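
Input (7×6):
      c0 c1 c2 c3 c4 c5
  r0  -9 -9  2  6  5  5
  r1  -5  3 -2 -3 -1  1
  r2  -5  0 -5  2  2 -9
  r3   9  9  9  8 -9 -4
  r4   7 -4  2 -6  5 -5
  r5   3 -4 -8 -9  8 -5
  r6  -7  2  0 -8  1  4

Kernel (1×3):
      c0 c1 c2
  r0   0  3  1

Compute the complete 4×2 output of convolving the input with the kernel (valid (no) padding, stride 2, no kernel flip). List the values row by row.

-25 23
-5 8
-10 -13
6 -23

Output[0,0]: The receptive field on the input at this output position is [-9 -9 2]. Elementwise product with the kernel and sum: -9·3 + 2·1.
Output[0,1]: The receptive field on the input at this output position is [2 6 5]. Elementwise product with the kernel and sum: 6·3 + 5·1.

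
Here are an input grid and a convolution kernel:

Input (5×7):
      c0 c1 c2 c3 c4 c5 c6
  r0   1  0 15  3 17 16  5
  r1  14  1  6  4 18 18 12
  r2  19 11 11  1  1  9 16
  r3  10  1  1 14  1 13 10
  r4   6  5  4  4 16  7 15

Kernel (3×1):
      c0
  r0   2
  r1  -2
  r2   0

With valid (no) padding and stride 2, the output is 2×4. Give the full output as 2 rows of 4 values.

-26 18 -2 -14
18 20 0 12

Output[0,0]: The receptive field on the input at this output position is [1 / 14 / 19]. Elementwise product with the kernel and sum: 1·2 + 14·-2.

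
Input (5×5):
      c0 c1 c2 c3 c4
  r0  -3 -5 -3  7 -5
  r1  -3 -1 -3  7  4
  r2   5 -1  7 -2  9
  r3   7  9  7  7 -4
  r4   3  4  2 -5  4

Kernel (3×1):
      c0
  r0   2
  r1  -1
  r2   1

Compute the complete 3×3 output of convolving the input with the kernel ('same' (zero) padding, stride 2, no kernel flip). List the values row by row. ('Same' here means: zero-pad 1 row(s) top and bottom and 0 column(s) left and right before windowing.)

0 0 9
-4 -6 -5
11 12 -12

Output[0,0]: The receptive field on the zero-padded input at this output position is [0 / -3 / -3]. Elementwise product with the kernel and sum: 0·2 + -3·-1 + -3·1.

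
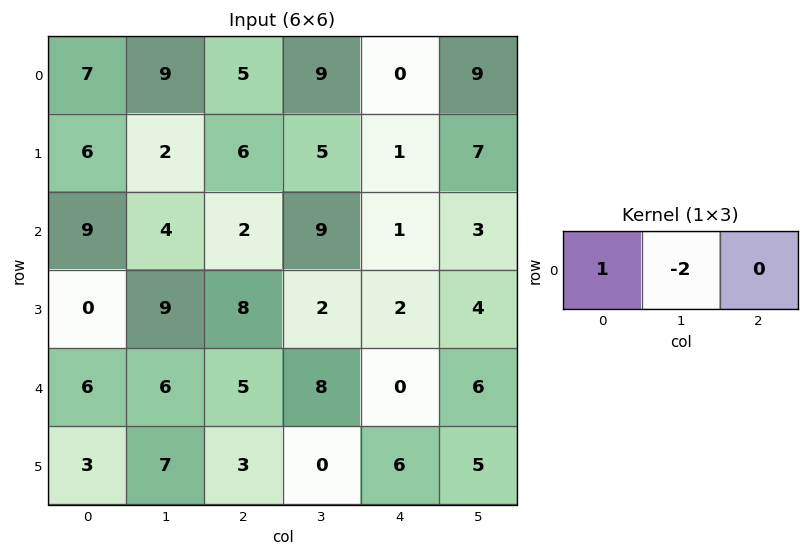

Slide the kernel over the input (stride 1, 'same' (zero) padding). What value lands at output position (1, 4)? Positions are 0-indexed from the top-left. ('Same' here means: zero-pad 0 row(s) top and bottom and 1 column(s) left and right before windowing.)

The receptive field on the zero-padded input at this output position is [5 1 7]. Elementwise product with the kernel and sum: 5·1 + 1·-2.

3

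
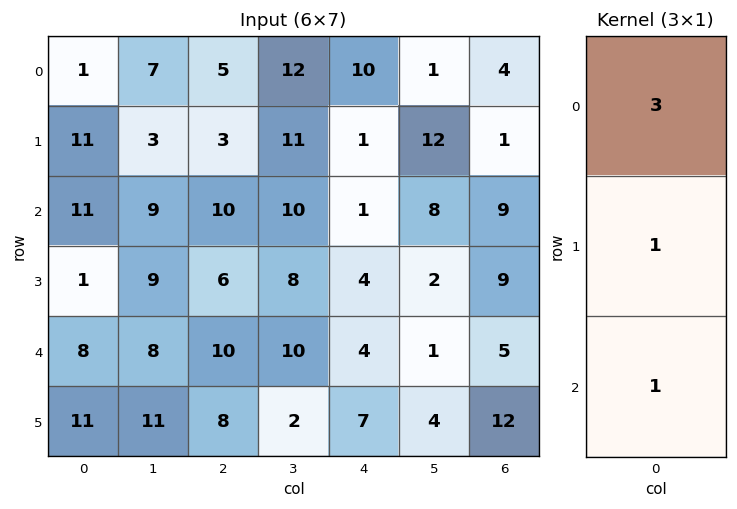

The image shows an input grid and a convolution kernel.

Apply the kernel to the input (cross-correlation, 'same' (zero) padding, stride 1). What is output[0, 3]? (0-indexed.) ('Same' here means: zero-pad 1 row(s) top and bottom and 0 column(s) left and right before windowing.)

23

The receptive field on the zero-padded input at this output position is [0 / 12 / 11]. Elementwise product with the kernel and sum: 0·3 + 12·1 + 11·1.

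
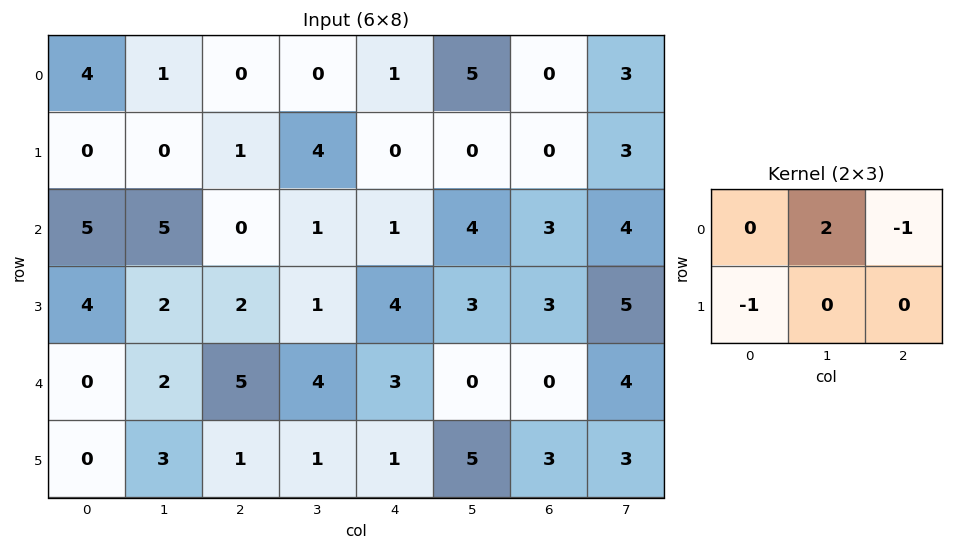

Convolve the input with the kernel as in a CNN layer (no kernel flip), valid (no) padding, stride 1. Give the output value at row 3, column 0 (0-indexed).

The receptive field on the input at this output position is [4 2 2 / 0 2 5]. Elementwise product with the kernel and sum: 2·2 + 2·-1 + 0·-1.

2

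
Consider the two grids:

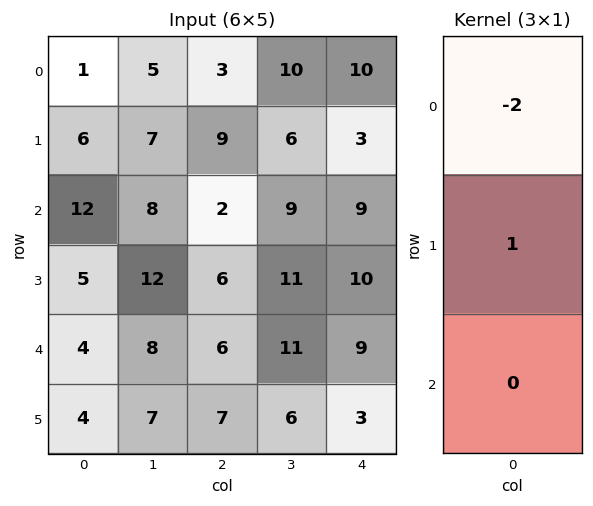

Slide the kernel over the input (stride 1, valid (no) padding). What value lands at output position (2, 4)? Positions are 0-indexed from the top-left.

-8

The receptive field on the input at this output position is [9 / 10 / 9]. Elementwise product with the kernel and sum: 9·-2 + 10·1.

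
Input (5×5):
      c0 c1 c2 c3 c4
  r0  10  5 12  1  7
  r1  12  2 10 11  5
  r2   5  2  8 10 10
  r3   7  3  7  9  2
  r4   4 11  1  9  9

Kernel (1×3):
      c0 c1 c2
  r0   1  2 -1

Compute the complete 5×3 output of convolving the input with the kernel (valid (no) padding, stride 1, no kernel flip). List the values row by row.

8 28 7
6 11 27
1 8 18
6 8 23
25 4 10

Output[0,0]: The receptive field on the input at this output position is [10 5 12]. Elementwise product with the kernel and sum: 10·1 + 5·2 + 12·-1.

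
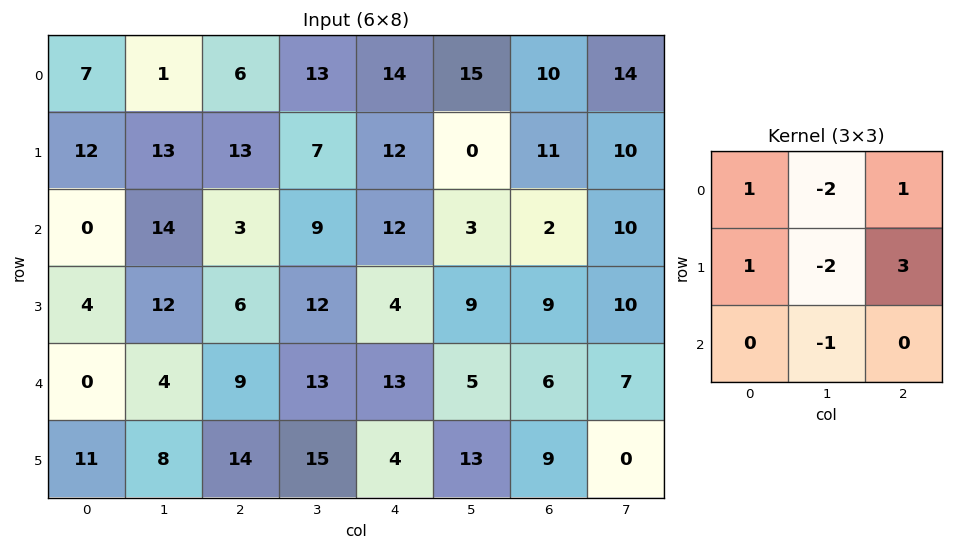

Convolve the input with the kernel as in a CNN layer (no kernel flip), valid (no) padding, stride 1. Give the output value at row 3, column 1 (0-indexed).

The receptive field on the input at this output position is [12 6 12 / 4 9 13 / 8 14 15]. Elementwise product with the kernel and sum: 12·1 + 6·-2 + 12·1 + 4·1 + 9·-2 + 13·3 + 14·-1.

23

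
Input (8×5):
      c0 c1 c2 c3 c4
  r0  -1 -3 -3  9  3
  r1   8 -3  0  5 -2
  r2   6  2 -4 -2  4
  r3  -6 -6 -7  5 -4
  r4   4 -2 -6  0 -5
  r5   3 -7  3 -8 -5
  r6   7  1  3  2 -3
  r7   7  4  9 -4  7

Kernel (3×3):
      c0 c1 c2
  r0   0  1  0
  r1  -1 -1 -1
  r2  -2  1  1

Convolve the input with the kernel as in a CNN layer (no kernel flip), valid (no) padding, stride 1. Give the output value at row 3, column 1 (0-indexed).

10

The receptive field on the input at this output position is [-6 -7 5 / -2 -6 0 / -7 3 -8]. Elementwise product with the kernel and sum: -7·1 + -2·-1 + -6·-1 + 0·-1 + -7·-2 + 3·1 + -8·1.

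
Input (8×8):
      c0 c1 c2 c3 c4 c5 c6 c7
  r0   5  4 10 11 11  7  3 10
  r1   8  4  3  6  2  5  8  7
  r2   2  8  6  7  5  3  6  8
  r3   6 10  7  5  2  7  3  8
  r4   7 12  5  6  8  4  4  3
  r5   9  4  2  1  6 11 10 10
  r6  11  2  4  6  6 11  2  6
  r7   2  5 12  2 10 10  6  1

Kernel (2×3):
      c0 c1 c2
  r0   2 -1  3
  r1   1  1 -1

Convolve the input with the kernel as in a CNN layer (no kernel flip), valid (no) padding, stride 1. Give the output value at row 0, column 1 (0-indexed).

The receptive field on the input at this output position is [4 10 11 / 4 3 6]. Elementwise product with the kernel and sum: 4·2 + 10·-1 + 11·3 + 4·1 + 3·1 + 6·-1.

32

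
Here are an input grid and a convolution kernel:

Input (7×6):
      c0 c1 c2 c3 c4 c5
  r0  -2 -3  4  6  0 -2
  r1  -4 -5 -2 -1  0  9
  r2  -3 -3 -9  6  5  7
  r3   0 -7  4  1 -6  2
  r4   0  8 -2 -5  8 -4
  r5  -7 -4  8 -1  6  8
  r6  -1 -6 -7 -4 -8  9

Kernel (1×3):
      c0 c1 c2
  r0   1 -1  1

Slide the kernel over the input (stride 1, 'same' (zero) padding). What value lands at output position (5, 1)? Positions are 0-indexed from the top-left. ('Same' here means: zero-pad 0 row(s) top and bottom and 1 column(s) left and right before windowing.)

5

The receptive field on the zero-padded input at this output position is [-7 -4 8]. Elementwise product with the kernel and sum: -7·1 + -4·-1 + 8·1.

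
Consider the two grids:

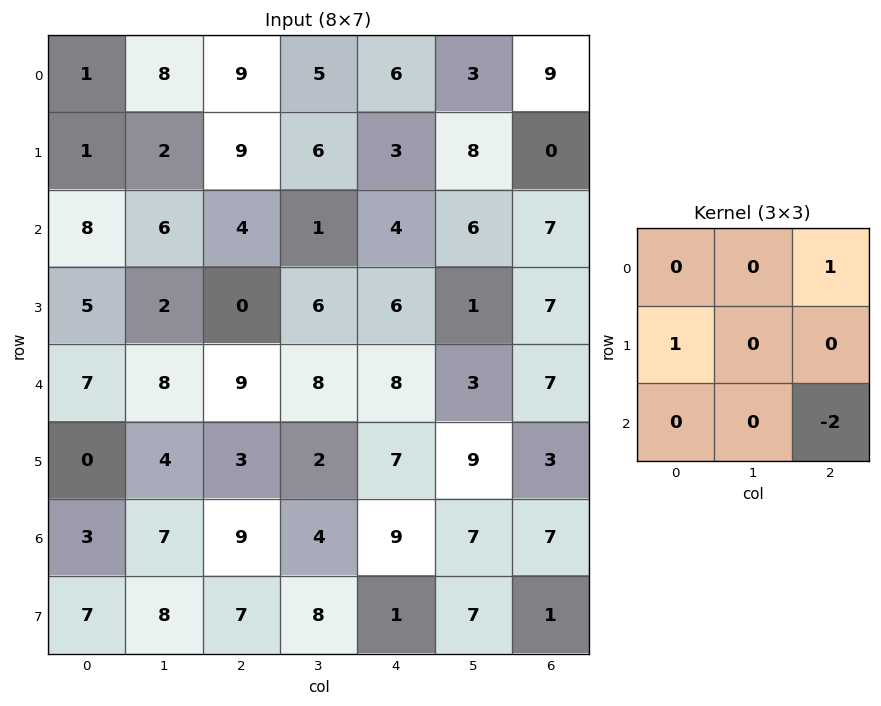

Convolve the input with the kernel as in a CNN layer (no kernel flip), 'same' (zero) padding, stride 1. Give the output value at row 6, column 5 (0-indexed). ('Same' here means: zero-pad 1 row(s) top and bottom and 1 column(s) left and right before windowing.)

The receptive field on the zero-padded input at this output position is [7 9 3 / 9 7 7 / 1 7 1]. Elementwise product with the kernel and sum: 3·1 + 9·1 + 1·-2.

10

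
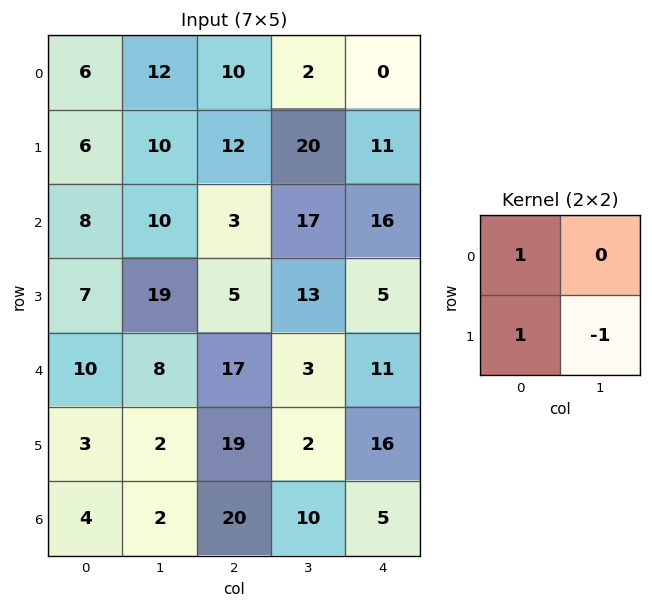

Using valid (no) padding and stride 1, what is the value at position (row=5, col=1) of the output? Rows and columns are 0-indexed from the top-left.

-16

The receptive field on the input at this output position is [2 19 / 2 20]. Elementwise product with the kernel and sum: 2·1 + 2·1 + 20·-1.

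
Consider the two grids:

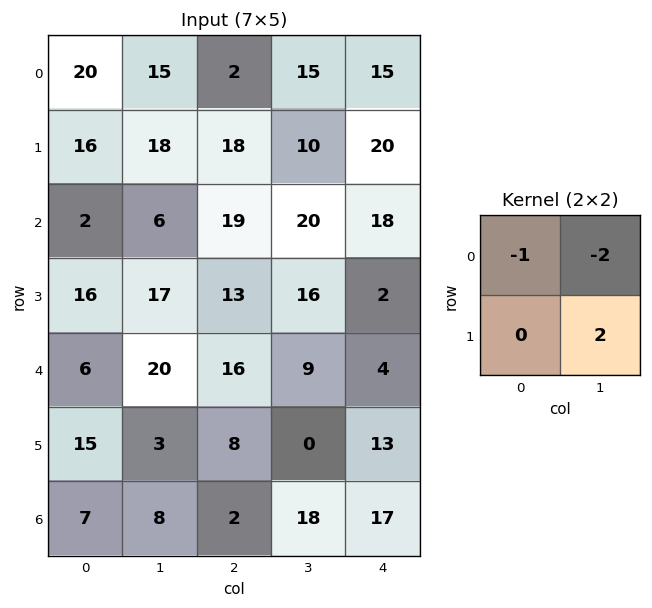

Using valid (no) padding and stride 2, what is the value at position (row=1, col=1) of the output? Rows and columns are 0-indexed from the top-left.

-27

The receptive field on the input at this output position is [19 20 / 13 16]. Elementwise product with the kernel and sum: 19·-1 + 20·-2 + 16·2.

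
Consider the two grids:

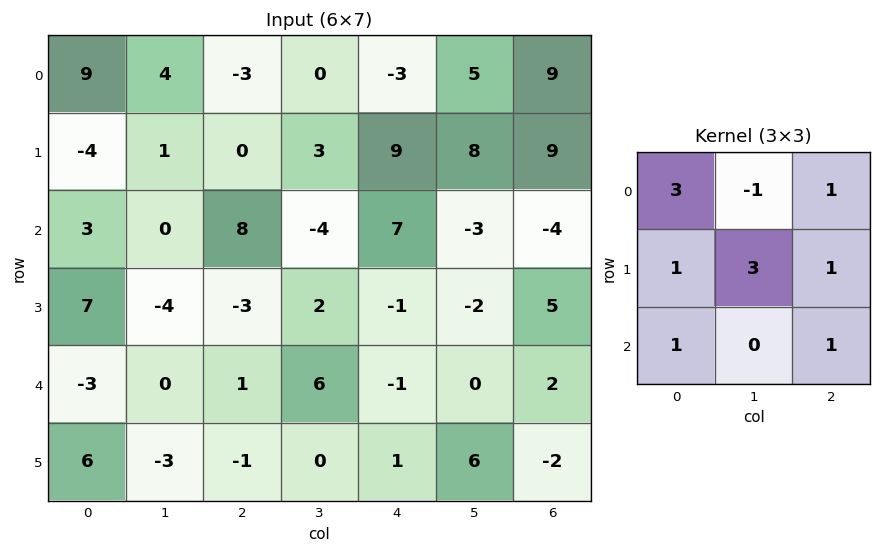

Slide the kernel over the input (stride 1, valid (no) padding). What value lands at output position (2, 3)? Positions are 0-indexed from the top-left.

The receptive field on the input at this output position is [-4 7 -3 / 2 -1 -2 / 6 -1 0]. Elementwise product with the kernel and sum: -4·3 + 7·-1 + -3·1 + 2·1 + -1·3 + -2·1 + 6·1 + 0·1.

-19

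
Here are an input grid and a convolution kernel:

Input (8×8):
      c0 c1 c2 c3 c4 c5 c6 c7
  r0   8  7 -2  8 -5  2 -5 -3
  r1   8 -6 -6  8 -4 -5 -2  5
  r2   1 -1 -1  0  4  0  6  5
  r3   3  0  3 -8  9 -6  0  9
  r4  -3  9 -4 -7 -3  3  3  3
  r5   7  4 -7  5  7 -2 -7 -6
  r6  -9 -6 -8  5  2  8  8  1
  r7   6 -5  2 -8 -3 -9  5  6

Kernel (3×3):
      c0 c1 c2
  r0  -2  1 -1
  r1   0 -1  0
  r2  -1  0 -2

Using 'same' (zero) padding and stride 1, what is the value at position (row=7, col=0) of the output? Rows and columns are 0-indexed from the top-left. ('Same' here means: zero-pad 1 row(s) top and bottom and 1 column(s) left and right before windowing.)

-9

The receptive field on the zero-padded input at this output position is [0 -9 -6 / 0 6 -5 / 0 0 0]. Elementwise product with the kernel and sum: 0·-2 + -9·1 + -6·-1 + 6·-1 + 0·-1 + 0·-2.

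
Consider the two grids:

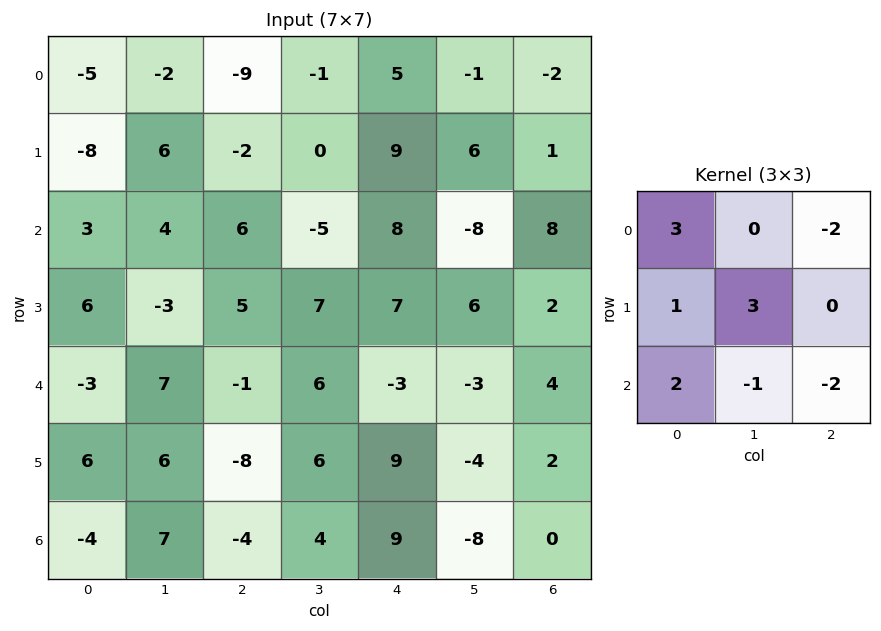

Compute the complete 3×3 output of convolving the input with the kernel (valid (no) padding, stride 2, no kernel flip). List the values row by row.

3 -38 54
-17 26 22
10 -17 6

Output[0,0]: The receptive field on the input at this output position is [-5 -2 -9 / -8 6 -2 / 3 4 6]. Elementwise product with the kernel and sum: -5·3 + -9·-2 + -8·1 + 6·3 + 3·2 + 4·-1 + 6·-2.
Output[0,1]: The receptive field on the input at this output position is [-9 -1 5 / -2 0 9 / 6 -5 8]. Elementwise product with the kernel and sum: -9·3 + 5·-2 + -2·1 + 0·3 + 6·2 + -5·-1 + 8·-2.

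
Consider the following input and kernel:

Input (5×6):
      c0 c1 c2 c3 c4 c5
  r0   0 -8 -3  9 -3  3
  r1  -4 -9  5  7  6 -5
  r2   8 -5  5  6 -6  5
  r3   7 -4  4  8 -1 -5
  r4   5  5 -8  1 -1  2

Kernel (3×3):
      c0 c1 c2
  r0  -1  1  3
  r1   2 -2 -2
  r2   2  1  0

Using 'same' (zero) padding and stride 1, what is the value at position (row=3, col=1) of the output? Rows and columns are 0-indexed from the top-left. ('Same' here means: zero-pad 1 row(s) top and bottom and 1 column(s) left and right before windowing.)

The receptive field on the zero-padded input at this output position is [8 -5 5 / 7 -4 4 / 5 5 -8]. Elementwise product with the kernel and sum: 8·-1 + -5·1 + 5·3 + 7·2 + -4·-2 + 4·-2 + 5·2 + 5·1.

31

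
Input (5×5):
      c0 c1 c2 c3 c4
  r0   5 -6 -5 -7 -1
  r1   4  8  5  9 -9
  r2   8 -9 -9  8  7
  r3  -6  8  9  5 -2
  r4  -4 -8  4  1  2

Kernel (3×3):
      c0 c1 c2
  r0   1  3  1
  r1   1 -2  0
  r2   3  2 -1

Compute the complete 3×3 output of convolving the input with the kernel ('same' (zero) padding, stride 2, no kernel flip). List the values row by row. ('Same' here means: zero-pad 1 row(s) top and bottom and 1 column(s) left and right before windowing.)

Output[0,0]: The receptive field on the zero-padded input at this output position is [0 0 0 / 0 5 -6 / 0 4 8]. Elementwise product with the kernel and sum: 0·1 + 0·3 + 0·1 + 0·1 + 5·-2 + 0·3 + 4·2 + 8·-1.

-10 29 4
-16 78 -13
-2 24 -4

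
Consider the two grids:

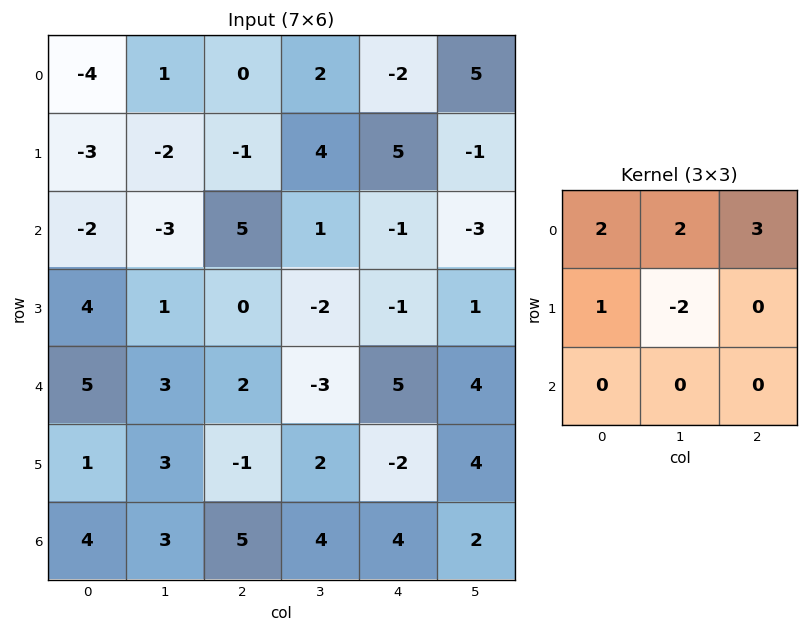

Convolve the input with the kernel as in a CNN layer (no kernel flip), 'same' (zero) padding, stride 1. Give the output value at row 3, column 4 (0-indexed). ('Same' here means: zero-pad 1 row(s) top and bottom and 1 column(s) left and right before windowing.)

-9

The receptive field on the zero-padded input at this output position is [1 -1 -3 / -2 -1 1 / -3 5 4]. Elementwise product with the kernel and sum: 1·2 + -1·2 + -3·3 + -2·1 + -1·-2.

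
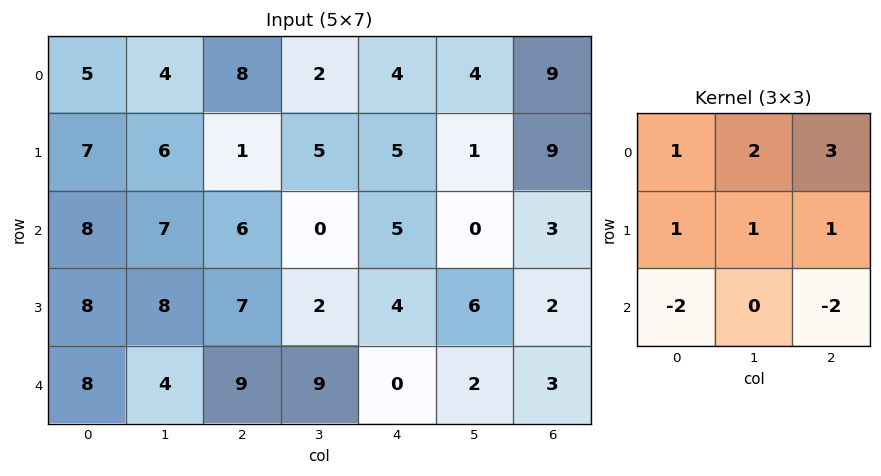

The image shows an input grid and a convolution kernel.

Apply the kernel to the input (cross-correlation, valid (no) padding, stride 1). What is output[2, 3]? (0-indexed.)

The receptive field on the input at this output position is [0 5 0 / 2 4 6 / 9 0 2]. Elementwise product with the kernel and sum: 0·1 + 5·2 + 0·3 + 2·1 + 4·1 + 6·1 + 9·-2 + 2·-2.

0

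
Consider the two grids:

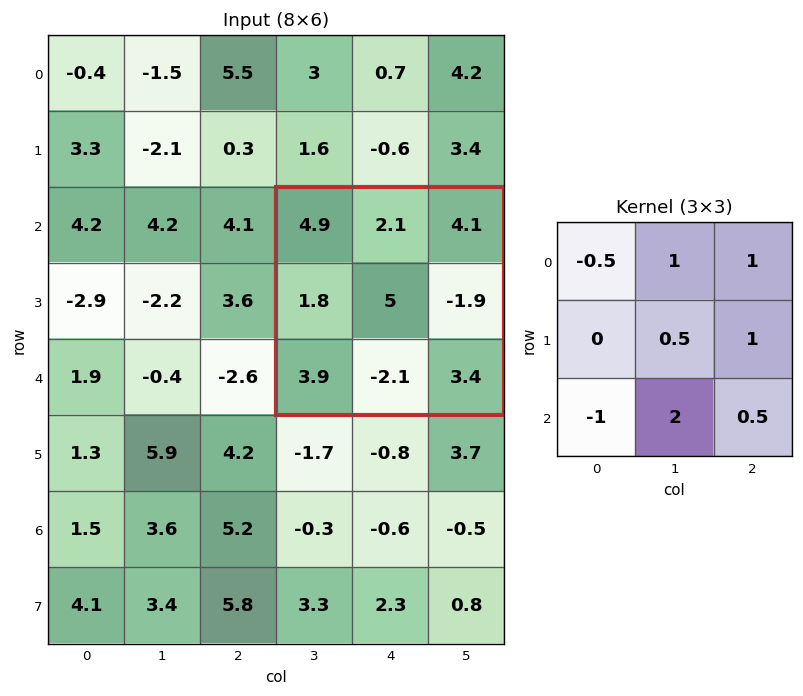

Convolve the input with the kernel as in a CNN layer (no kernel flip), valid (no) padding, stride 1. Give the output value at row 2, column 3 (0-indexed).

The receptive field on the input at this output position is [4.9 2.1 4.1 / 1.8 5 -1.9 / 3.9 -2.1 3.4]. Elementwise product with the kernel and sum: 4.9·-0.5 + 2.1·1 + 4.1·1 + 5·0.5 + -1.9·1 + 3.9·-1 + -2.1·2 + 3.4·0.5.

-2.05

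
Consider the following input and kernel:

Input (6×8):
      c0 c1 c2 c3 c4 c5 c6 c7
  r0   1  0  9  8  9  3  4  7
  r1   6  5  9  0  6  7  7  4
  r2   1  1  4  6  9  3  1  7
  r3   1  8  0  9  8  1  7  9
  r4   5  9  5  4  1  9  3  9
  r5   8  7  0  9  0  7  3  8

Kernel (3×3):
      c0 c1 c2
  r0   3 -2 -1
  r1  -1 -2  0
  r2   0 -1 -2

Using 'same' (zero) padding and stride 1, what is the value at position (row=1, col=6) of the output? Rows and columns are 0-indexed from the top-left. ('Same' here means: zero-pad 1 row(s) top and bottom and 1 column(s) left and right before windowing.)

-42

The receptive field on the zero-padded input at this output position is [3 4 7 / 7 7 4 / 3 1 7]. Elementwise product with the kernel and sum: 3·3 + 4·-2 + 7·-1 + 7·-1 + 7·-2 + 1·-1 + 7·-2.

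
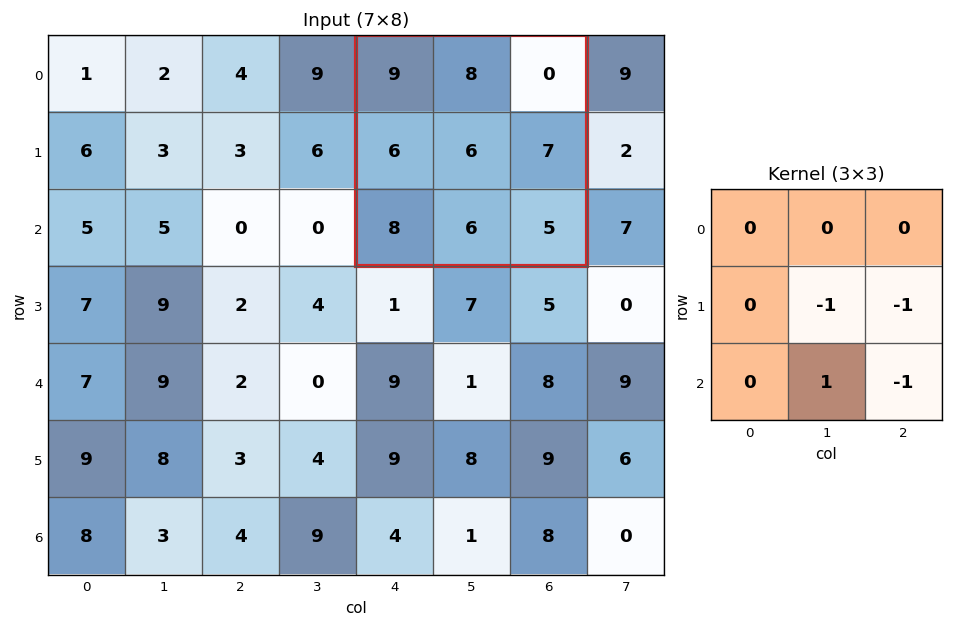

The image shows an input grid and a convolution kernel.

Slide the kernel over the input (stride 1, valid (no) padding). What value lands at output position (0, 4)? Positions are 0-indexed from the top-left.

The receptive field on the input at this output position is [9 8 0 / 6 6 7 / 8 6 5]. Elementwise product with the kernel and sum: 6·-1 + 7·-1 + 6·1 + 5·-1.

-12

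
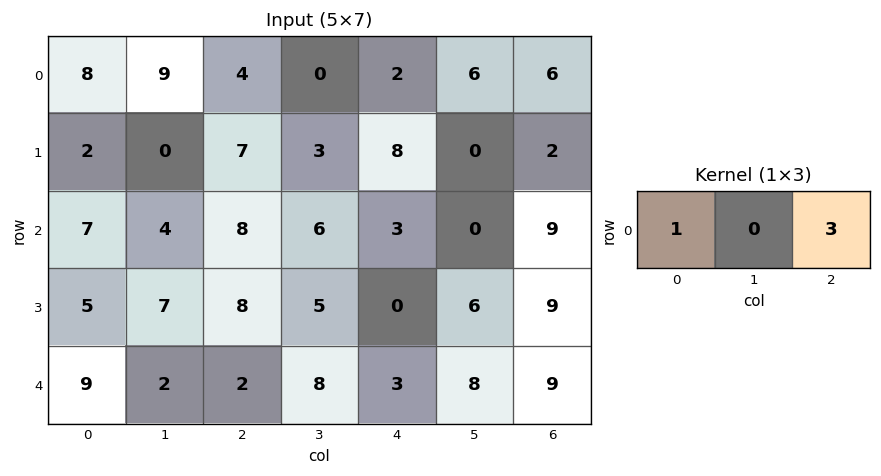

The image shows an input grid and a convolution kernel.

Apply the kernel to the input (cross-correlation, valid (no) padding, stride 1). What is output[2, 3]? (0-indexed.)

6

The receptive field on the input at this output position is [6 3 0]. Elementwise product with the kernel and sum: 6·1 + 0·3.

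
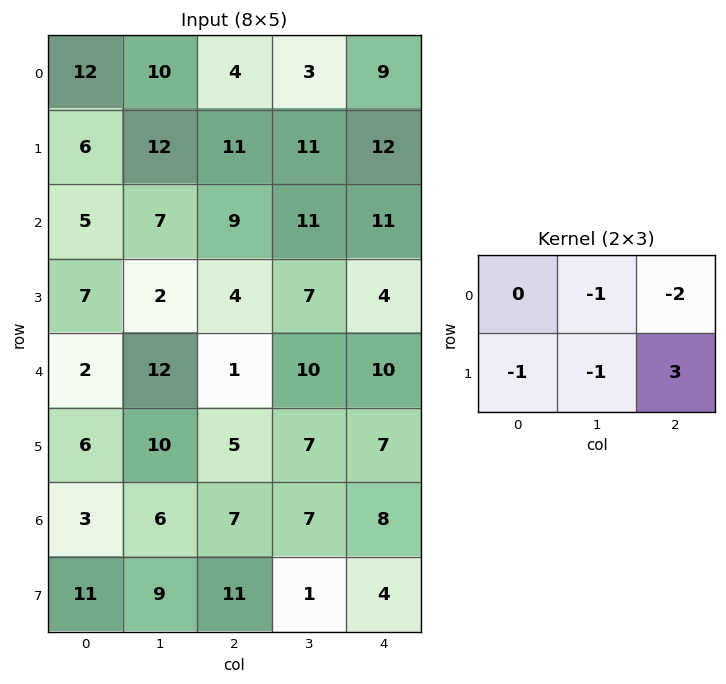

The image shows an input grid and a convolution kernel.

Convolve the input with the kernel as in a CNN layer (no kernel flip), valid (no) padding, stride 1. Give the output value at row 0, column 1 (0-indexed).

The receptive field on the input at this output position is [10 4 3 / 12 11 11]. Elementwise product with the kernel and sum: 4·-1 + 3·-2 + 12·-1 + 11·-1 + 11·3.

0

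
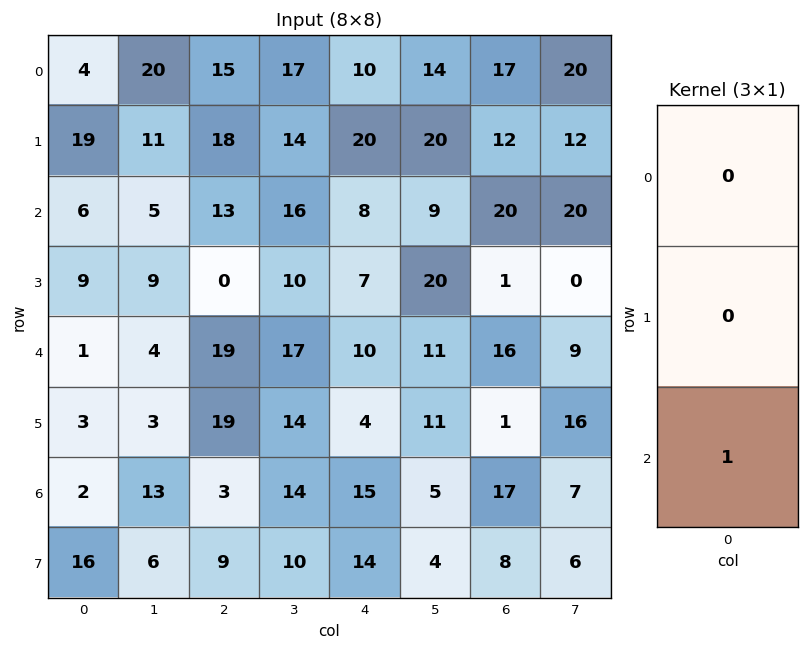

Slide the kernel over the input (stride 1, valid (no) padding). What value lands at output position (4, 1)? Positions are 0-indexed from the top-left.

13

The receptive field on the input at this output position is [4 / 3 / 13]. Elementwise product with the kernel and sum: 13·1.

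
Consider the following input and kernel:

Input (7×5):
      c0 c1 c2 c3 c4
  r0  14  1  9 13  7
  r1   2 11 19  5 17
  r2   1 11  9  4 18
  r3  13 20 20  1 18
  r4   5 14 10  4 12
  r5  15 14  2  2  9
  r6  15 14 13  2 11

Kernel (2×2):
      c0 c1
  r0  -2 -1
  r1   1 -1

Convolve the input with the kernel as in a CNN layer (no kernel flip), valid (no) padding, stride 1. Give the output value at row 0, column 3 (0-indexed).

-45

The receptive field on the input at this output position is [13 7 / 5 17]. Elementwise product with the kernel and sum: 13·-2 + 7·-1 + 5·1 + 17·-1.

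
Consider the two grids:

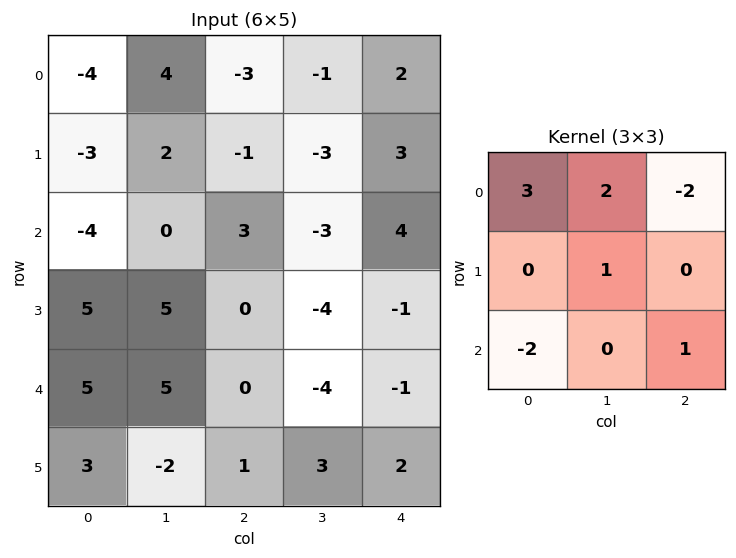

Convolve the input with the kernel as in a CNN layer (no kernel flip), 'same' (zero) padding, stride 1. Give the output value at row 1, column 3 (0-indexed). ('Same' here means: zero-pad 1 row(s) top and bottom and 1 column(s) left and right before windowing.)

-20

The receptive field on the zero-padded input at this output position is [-3 -1 2 / -1 -3 3 / 3 -3 4]. Elementwise product with the kernel and sum: -3·3 + -1·2 + 2·-2 + -3·1 + 3·-2 + 4·1.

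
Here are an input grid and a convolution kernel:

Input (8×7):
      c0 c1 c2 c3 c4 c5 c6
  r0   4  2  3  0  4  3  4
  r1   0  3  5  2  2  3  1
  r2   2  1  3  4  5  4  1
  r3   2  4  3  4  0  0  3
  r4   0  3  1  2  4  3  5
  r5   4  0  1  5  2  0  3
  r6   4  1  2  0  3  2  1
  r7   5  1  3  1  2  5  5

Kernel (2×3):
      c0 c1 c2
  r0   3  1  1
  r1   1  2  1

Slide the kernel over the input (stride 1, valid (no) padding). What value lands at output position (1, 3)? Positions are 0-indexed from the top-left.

The receptive field on the input at this output position is [2 2 3 / 4 5 4]. Elementwise product with the kernel and sum: 2·3 + 2·1 + 3·1 + 4·1 + 5·2 + 4·1.

29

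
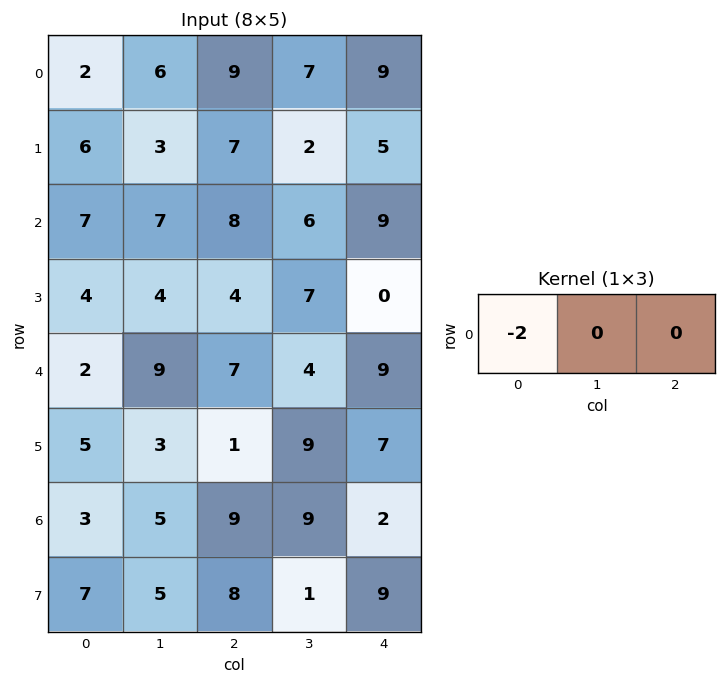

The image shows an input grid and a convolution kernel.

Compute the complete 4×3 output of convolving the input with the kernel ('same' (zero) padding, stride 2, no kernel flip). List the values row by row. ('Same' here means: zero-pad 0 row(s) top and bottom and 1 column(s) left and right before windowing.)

Output[0,0]: The receptive field on the zero-padded input at this output position is [0 2 6]. Elementwise product with the kernel and sum: 0·-2.
Output[0,1]: The receptive field on the zero-padded input at this output position is [6 9 7]. Elementwise product with the kernel and sum: 6·-2.

0 -12 -14
0 -14 -12
0 -18 -8
0 -10 -18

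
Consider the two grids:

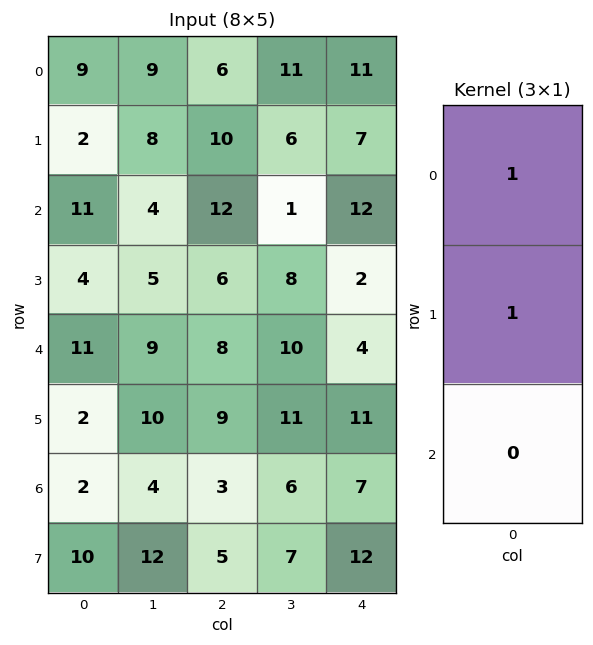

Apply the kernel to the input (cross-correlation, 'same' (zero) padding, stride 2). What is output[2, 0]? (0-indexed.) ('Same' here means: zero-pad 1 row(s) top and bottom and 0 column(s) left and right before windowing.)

15

The receptive field on the zero-padded input at this output position is [4 / 11 / 2]. Elementwise product with the kernel and sum: 4·1 + 11·1.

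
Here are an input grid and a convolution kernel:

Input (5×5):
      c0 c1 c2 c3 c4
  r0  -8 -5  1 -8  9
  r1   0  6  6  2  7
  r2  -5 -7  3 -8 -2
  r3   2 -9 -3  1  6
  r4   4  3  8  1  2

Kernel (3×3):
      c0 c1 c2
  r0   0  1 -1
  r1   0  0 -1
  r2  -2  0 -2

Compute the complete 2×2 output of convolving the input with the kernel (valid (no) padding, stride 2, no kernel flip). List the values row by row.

-8 -26
-31 -32

Output[0,0]: The receptive field on the input at this output position is [-8 -5 1 / 0 6 6 / -5 -7 3]. Elementwise product with the kernel and sum: -5·1 + 1·-1 + 6·-1 + -5·-2 + 3·-2.
Output[0,1]: The receptive field on the input at this output position is [1 -8 9 / 6 2 7 / 3 -8 -2]. Elementwise product with the kernel and sum: -8·1 + 9·-1 + 7·-1 + 3·-2 + -2·-2.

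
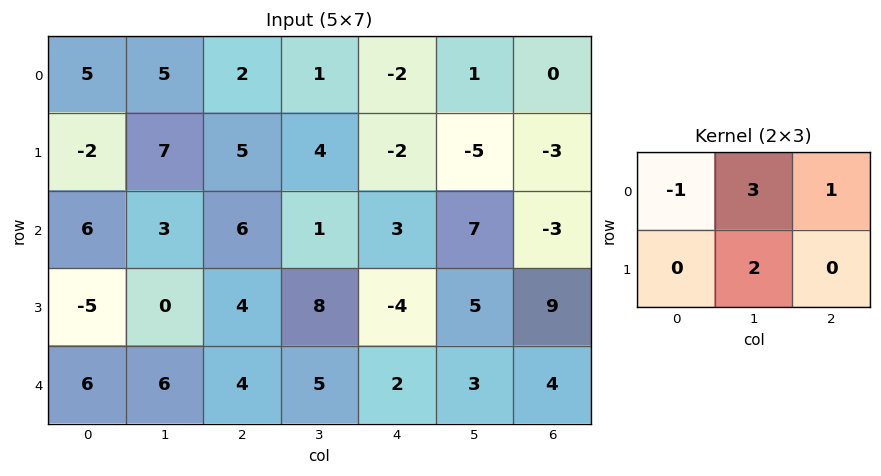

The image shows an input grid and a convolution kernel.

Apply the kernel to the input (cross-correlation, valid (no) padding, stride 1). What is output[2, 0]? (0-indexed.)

9

The receptive field on the input at this output position is [6 3 6 / -5 0 4]. Elementwise product with the kernel and sum: 6·-1 + 3·3 + 6·1 + 0·2.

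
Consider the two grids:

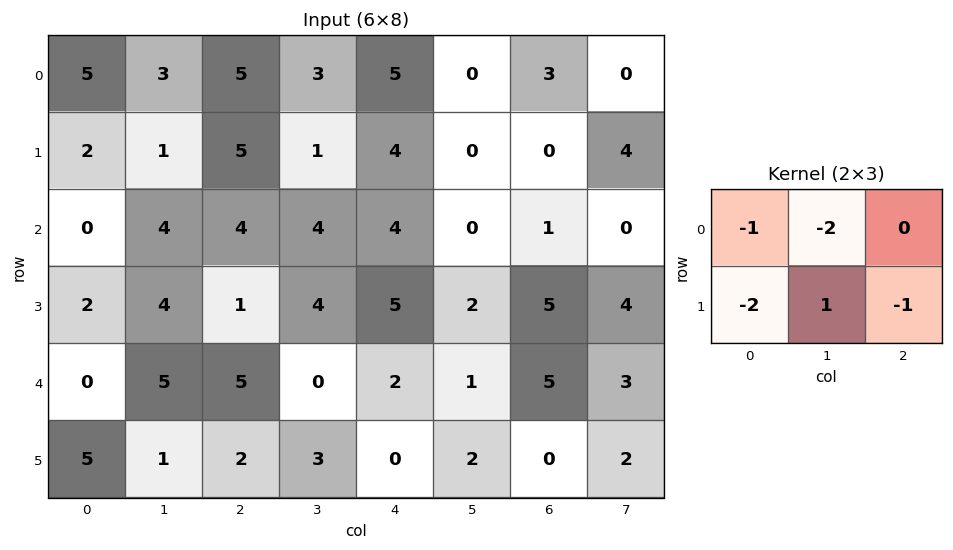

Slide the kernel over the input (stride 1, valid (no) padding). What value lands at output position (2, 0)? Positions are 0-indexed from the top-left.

The receptive field on the input at this output position is [0 4 4 / 2 4 1]. Elementwise product with the kernel and sum: 0·-1 + 4·-2 + 2·-2 + 4·1 + 1·-1.

-9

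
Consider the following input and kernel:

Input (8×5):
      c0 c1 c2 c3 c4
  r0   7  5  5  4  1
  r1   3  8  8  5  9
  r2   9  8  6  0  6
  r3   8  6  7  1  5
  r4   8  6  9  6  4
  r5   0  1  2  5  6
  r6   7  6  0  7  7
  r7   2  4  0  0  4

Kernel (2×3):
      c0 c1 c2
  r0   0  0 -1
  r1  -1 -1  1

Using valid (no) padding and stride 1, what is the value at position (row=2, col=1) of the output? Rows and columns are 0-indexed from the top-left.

The receptive field on the input at this output position is [8 6 0 / 6 7 1]. Elementwise product with the kernel and sum: 0·-1 + 6·-1 + 7·-1 + 1·1.

-12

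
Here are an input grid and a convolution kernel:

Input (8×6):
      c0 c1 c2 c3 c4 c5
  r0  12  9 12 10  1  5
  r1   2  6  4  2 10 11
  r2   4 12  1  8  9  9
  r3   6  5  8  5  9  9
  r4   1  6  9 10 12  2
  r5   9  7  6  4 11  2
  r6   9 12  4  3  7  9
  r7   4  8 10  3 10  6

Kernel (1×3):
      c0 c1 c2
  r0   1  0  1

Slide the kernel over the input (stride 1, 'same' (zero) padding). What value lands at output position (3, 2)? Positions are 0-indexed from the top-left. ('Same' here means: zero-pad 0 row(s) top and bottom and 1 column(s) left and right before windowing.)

The receptive field on the zero-padded input at this output position is [5 8 5]. Elementwise product with the kernel and sum: 5·1 + 5·1.

10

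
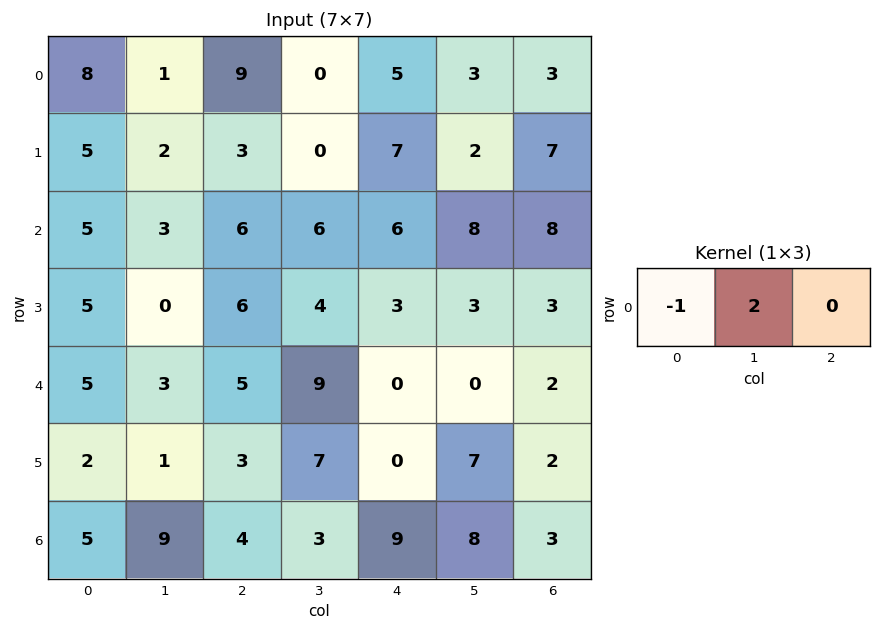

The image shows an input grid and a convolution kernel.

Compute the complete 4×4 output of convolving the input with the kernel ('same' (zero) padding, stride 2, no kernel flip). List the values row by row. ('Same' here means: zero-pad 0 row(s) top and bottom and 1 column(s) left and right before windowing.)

Output[0,0]: The receptive field on the zero-padded input at this output position is [0 8 1]. Elementwise product with the kernel and sum: 0·-1 + 8·2.
Output[0,1]: The receptive field on the zero-padded input at this output position is [1 9 0]. Elementwise product with the kernel and sum: 1·-1 + 9·2.

16 17 10 3
10 9 6 8
10 7 -9 4
10 -1 15 -2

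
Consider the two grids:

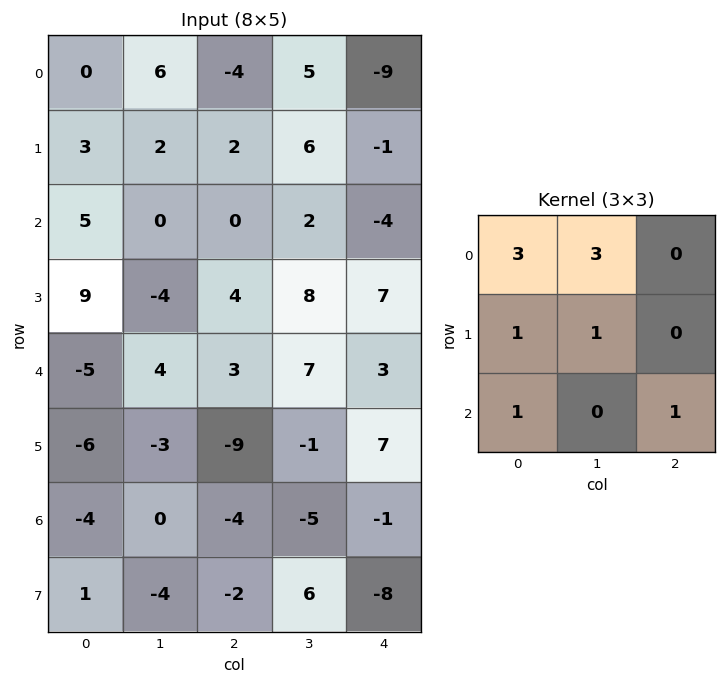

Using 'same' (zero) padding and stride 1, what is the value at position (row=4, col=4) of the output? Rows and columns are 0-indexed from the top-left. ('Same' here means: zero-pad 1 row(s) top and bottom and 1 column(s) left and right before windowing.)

54

The receptive field on the zero-padded input at this output position is [8 7 0 / 7 3 0 / -1 7 0]. Elementwise product with the kernel and sum: 8·3 + 7·3 + 7·1 + 3·1 + -1·1 + 0·1.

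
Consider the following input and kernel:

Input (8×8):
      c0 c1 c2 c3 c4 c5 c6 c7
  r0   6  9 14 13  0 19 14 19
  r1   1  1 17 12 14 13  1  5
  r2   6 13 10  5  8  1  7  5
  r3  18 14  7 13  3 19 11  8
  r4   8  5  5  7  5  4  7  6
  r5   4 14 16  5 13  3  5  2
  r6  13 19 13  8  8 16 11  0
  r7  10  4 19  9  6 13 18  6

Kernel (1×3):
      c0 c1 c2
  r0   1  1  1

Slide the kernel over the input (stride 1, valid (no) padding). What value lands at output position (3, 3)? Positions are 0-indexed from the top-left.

The receptive field on the input at this output position is [13 3 19]. Elementwise product with the kernel and sum: 13·1 + 3·1 + 19·1.

35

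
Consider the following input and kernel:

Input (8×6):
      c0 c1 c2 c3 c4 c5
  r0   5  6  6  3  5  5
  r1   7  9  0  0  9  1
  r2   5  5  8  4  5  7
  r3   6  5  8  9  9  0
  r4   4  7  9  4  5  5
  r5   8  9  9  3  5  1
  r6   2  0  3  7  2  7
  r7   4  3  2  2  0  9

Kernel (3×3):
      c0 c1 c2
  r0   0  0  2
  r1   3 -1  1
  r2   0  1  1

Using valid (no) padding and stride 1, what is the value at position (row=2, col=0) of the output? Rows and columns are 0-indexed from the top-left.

53

The receptive field on the input at this output position is [5 5 8 / 6 5 8 / 4 7 9]. Elementwise product with the kernel and sum: 8·2 + 6·3 + 5·-1 + 8·1 + 7·1 + 9·1.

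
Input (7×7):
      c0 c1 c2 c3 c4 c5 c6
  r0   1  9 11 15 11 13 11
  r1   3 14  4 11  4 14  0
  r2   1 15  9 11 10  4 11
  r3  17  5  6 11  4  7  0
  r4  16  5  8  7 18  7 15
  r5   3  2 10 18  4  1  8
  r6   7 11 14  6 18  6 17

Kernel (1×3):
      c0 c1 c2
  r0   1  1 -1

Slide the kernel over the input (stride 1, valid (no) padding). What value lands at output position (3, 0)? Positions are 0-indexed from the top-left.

The receptive field on the input at this output position is [17 5 6]. Elementwise product with the kernel and sum: 17·1 + 5·1 + 6·-1.

16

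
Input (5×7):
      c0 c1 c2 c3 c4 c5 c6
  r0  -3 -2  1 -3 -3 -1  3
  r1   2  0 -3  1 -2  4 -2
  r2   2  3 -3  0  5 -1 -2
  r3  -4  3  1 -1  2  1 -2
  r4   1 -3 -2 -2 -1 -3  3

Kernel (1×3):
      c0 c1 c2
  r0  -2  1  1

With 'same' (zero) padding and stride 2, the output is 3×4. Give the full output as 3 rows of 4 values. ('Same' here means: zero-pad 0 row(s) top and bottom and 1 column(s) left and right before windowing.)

Output[0,0]: The receptive field on the zero-padded input at this output position is [0 -3 -2]. Elementwise product with the kernel and sum: 0·-2 + -3·1 + -2·1.
Output[0,1]: The receptive field on the zero-padded input at this output position is [-2 1 -3]. Elementwise product with the kernel and sum: -2·-2 + 1·1 + -3·1.

-5 2 2 5
5 -9 4 0
-2 2 0 9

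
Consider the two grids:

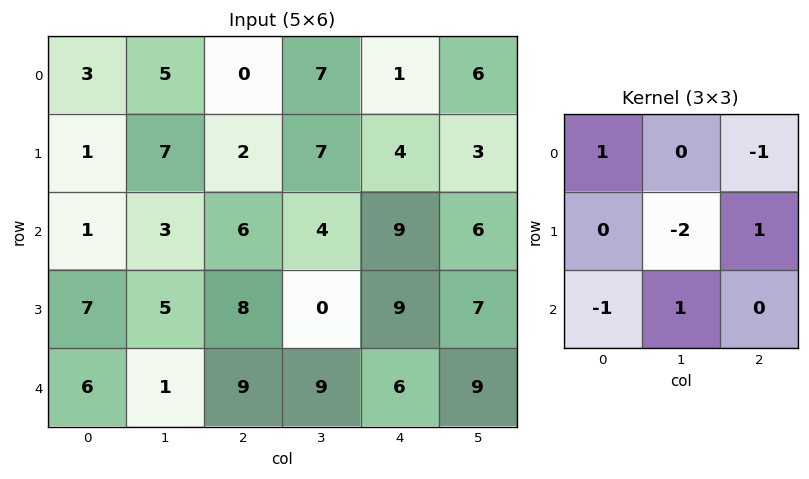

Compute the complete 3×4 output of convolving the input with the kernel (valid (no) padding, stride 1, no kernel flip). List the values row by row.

-7 4 -13 1
-3 -5 -9 1
-12 -9 6 -16

Output[0,0]: The receptive field on the input at this output position is [3 5 0 / 1 7 2 / 1 3 6]. Elementwise product with the kernel and sum: 3·1 + 0·-1 + 7·-2 + 2·1 + 1·-1 + 3·1.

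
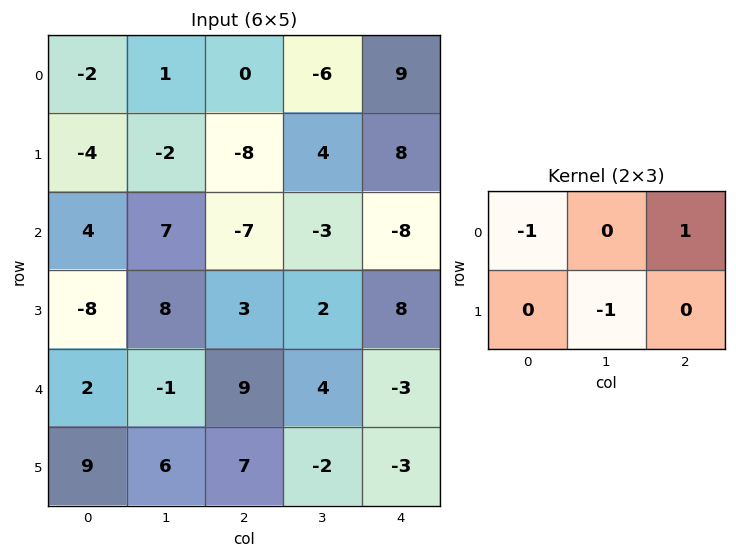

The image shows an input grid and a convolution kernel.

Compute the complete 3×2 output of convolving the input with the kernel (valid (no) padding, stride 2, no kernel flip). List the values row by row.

Output[0,0]: The receptive field on the input at this output position is [-2 1 0 / -4 -2 -8]. Elementwise product with the kernel and sum: -2·-1 + 0·1 + -2·-1.
Output[0,1]: The receptive field on the input at this output position is [0 -6 9 / -8 4 8]. Elementwise product with the kernel and sum: 0·-1 + 9·1 + 4·-1.

4 5
-19 -3
1 -10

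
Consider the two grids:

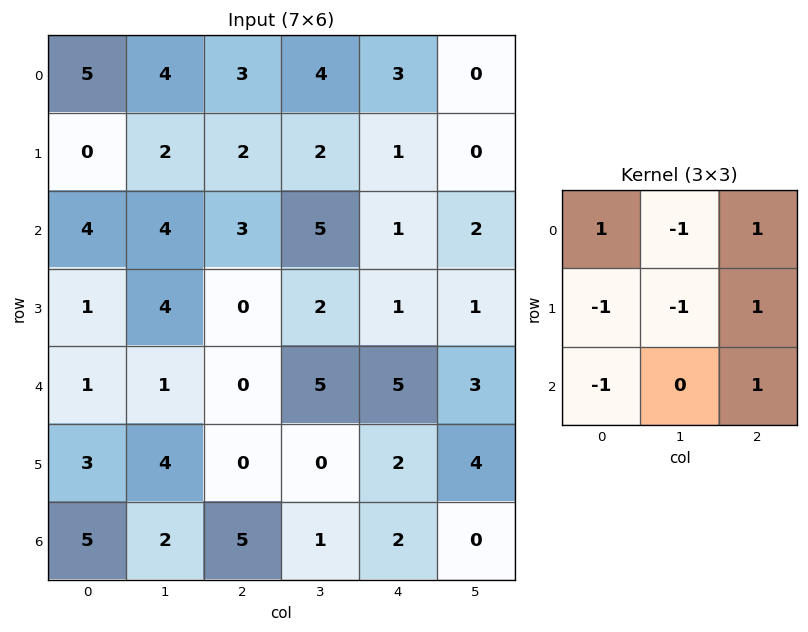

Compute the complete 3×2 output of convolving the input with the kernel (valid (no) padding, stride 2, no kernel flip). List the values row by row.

Output[0,0]: The receptive field on the input at this output position is [5 4 3 / 0 2 2 / 4 4 3]. Elementwise product with the kernel and sum: 5·1 + 4·-1 + 3·1 + 0·-1 + 2·-1 + 2·1 + 4·-1 + 3·1.
Output[0,1]: The receptive field on the input at this output position is [3 4 3 / 2 2 1 / 3 5 1]. Elementwise product with the kernel and sum: 3·1 + 4·-1 + 3·1 + 2·-1 + 2·-1 + 1·1 + 3·-1 + 1·1.

3 -3
-3 3
-7 -1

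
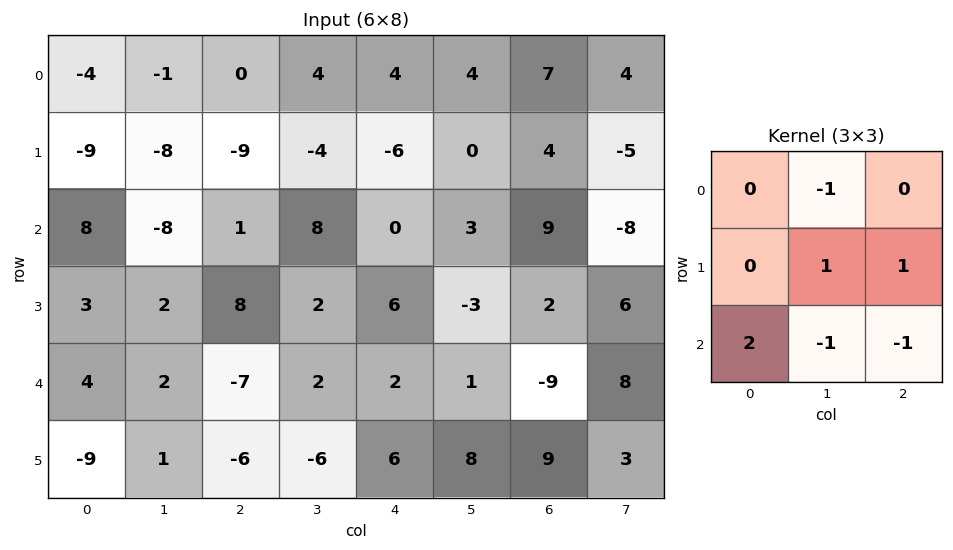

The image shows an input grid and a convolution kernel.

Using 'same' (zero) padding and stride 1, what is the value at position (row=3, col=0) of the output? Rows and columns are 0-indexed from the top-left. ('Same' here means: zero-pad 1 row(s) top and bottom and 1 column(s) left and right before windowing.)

-9

The receptive field on the zero-padded input at this output position is [0 8 -8 / 0 3 2 / 0 4 2]. Elementwise product with the kernel and sum: 8·-1 + 3·1 + 2·1 + 0·2 + 4·-1 + 2·-1.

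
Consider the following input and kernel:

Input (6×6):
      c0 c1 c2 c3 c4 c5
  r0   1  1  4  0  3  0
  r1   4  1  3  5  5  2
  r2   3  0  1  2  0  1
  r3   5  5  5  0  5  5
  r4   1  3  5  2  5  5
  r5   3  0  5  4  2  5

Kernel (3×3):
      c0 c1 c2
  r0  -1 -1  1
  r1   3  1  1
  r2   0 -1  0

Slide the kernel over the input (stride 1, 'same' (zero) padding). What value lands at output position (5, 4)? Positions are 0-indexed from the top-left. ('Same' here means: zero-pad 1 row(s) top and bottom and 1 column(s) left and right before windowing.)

17

The receptive field on the zero-padded input at this output position is [2 5 5 / 4 2 5 / 0 0 0]. Elementwise product with the kernel and sum: 2·-1 + 5·-1 + 5·1 + 4·3 + 2·1 + 5·1 + 0·-1.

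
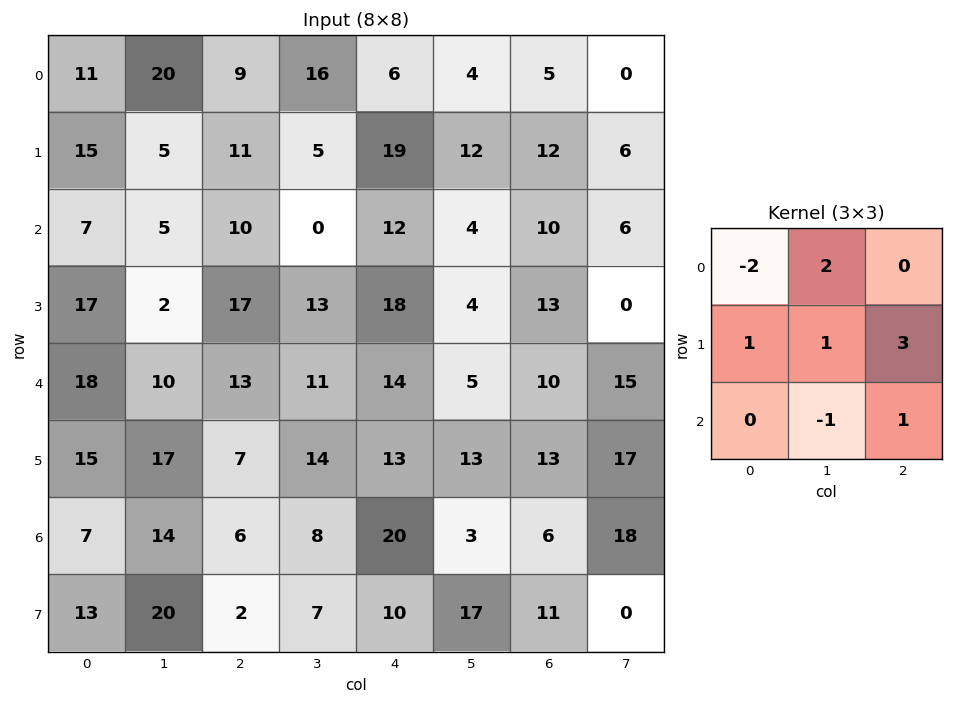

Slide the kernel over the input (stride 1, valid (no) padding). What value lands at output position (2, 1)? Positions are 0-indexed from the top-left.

The receptive field on the input at this output position is [5 10 0 / 2 17 13 / 10 13 11]. Elementwise product with the kernel and sum: 5·-2 + 10·2 + 2·1 + 17·1 + 13·3 + 13·-1 + 11·1.

66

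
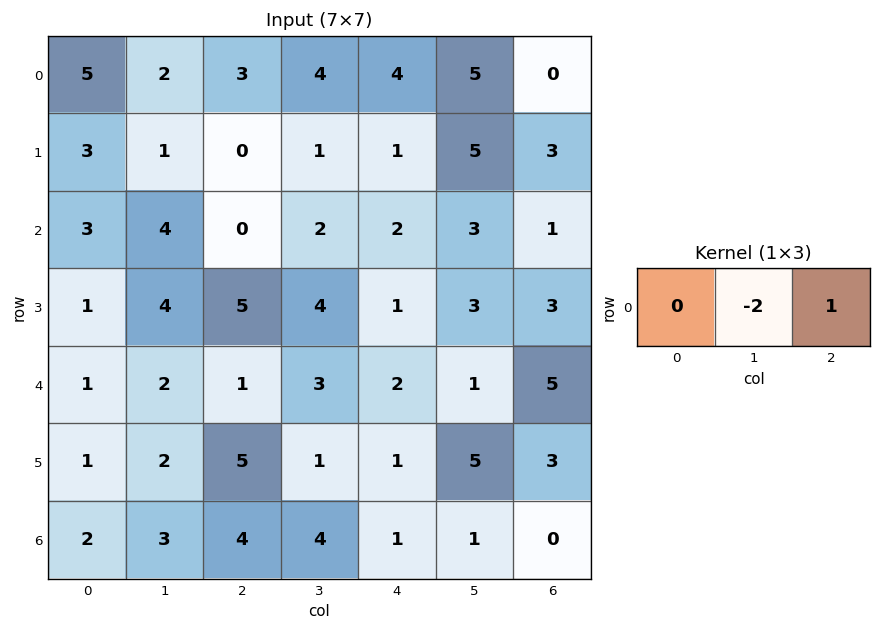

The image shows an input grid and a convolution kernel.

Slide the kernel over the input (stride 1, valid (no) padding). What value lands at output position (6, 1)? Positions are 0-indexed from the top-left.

-4

The receptive field on the input at this output position is [3 4 4]. Elementwise product with the kernel and sum: 4·-2 + 4·1.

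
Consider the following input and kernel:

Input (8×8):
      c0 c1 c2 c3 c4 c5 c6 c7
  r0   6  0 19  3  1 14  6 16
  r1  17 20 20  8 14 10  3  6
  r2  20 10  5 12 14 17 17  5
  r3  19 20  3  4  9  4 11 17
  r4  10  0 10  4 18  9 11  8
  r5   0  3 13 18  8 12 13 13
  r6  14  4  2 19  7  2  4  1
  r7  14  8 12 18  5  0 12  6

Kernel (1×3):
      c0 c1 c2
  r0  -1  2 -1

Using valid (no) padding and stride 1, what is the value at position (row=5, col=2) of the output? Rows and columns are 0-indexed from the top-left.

The receptive field on the input at this output position is [13 18 8]. Elementwise product with the kernel and sum: 13·-1 + 18·2 + 8·-1.

15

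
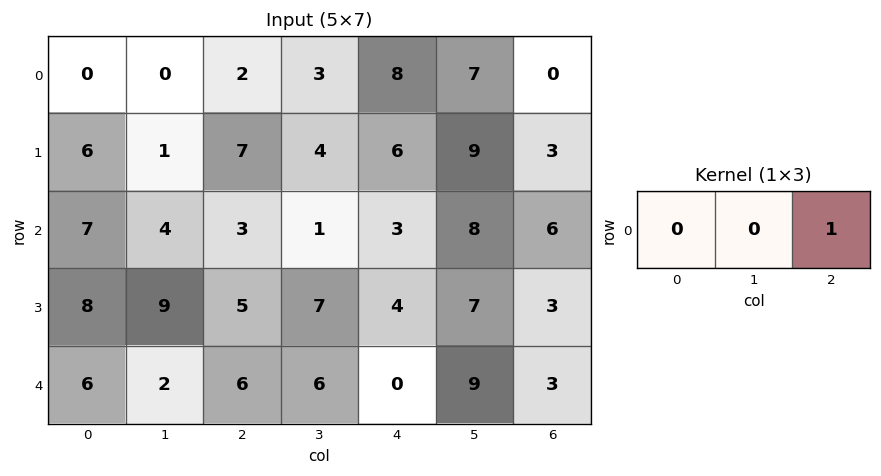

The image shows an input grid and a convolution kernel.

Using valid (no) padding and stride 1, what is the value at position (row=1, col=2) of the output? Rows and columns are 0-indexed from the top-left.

The receptive field on the input at this output position is [7 4 6]. Elementwise product with the kernel and sum: 6·1.

6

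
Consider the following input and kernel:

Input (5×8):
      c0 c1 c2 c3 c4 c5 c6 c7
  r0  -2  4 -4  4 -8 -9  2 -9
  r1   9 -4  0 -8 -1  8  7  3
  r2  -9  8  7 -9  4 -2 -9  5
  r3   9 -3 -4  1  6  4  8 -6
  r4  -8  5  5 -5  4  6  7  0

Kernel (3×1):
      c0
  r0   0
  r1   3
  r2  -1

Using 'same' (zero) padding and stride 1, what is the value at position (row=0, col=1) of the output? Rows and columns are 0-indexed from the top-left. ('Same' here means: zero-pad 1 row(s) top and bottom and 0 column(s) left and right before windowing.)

16

The receptive field on the zero-padded input at this output position is [0 / 4 / -4]. Elementwise product with the kernel and sum: 4·3 + -4·-1.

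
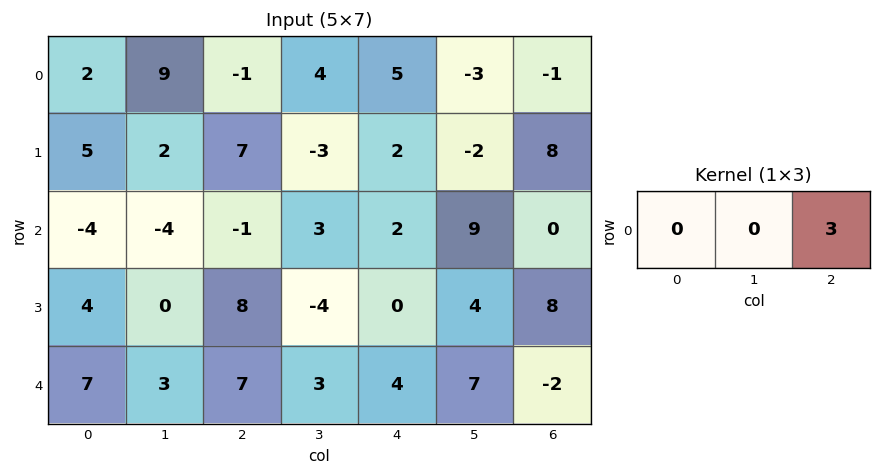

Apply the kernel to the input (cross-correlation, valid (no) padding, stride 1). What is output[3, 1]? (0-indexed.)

-12

The receptive field on the input at this output position is [0 8 -4]. Elementwise product with the kernel and sum: -4·3.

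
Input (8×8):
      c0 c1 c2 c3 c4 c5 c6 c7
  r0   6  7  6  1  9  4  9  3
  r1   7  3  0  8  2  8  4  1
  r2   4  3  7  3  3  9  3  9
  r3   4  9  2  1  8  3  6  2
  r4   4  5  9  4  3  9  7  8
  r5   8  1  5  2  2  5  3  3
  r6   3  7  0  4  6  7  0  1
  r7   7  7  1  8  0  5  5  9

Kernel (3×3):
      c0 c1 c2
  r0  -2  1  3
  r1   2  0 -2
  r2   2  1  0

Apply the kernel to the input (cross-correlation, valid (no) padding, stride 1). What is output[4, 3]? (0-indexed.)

30

The receptive field on the input at this output position is [4 3 9 / 2 2 5 / 4 6 7]. Elementwise product with the kernel and sum: 4·-2 + 3·1 + 9·3 + 2·2 + 5·-2 + 4·2 + 6·1.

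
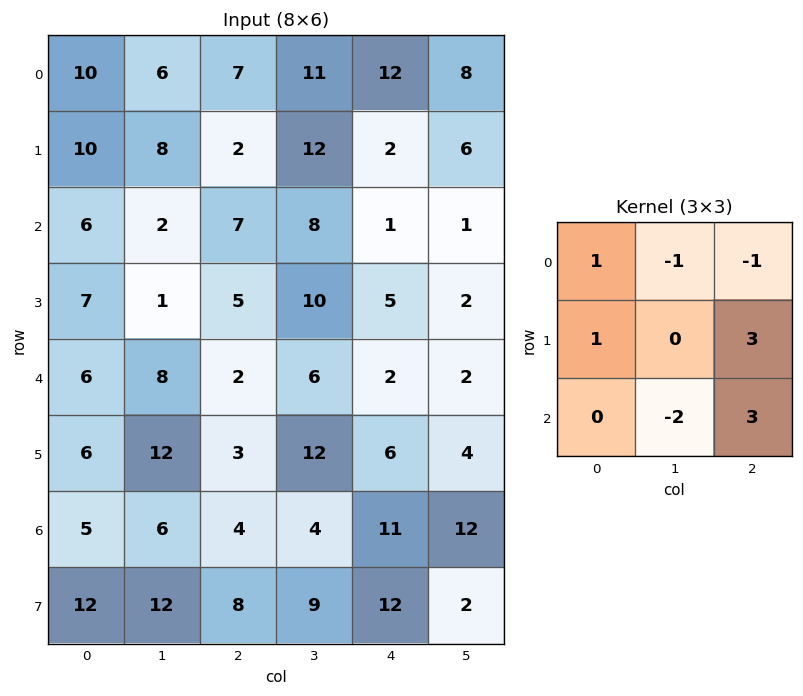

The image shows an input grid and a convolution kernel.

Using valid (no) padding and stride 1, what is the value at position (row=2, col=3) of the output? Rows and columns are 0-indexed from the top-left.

24

The receptive field on the input at this output position is [8 1 1 / 10 5 2 / 6 2 2]. Elementwise product with the kernel and sum: 8·1 + 1·-1 + 1·-1 + 10·1 + 2·3 + 2·-2 + 2·3.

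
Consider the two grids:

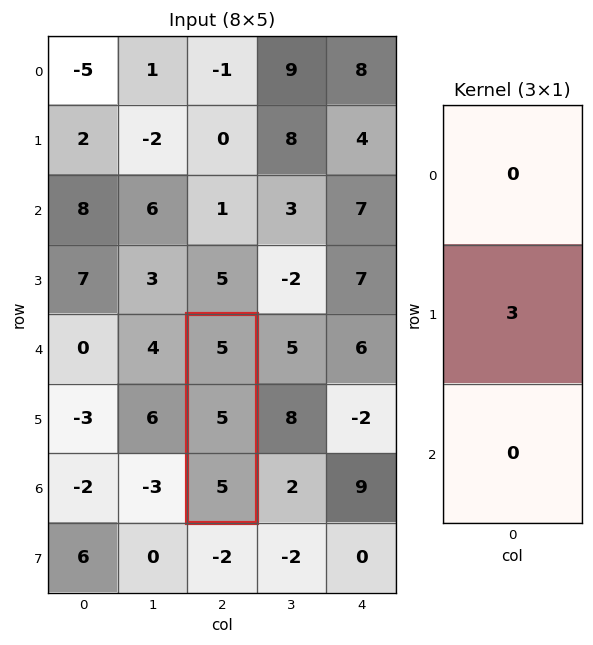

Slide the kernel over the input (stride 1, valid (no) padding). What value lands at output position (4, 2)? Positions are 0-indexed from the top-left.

15

The receptive field on the input at this output position is [5 / 5 / 5]. Elementwise product with the kernel and sum: 5·3.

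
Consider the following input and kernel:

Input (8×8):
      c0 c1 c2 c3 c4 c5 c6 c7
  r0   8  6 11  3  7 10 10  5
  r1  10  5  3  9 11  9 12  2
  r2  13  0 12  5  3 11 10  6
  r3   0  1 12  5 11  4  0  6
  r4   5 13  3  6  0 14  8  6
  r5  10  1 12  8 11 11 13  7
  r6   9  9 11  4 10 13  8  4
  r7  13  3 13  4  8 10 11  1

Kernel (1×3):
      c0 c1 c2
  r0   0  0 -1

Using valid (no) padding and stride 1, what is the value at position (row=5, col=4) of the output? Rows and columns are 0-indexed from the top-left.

The receptive field on the input at this output position is [11 11 13]. Elementwise product with the kernel and sum: 13·-1.

-13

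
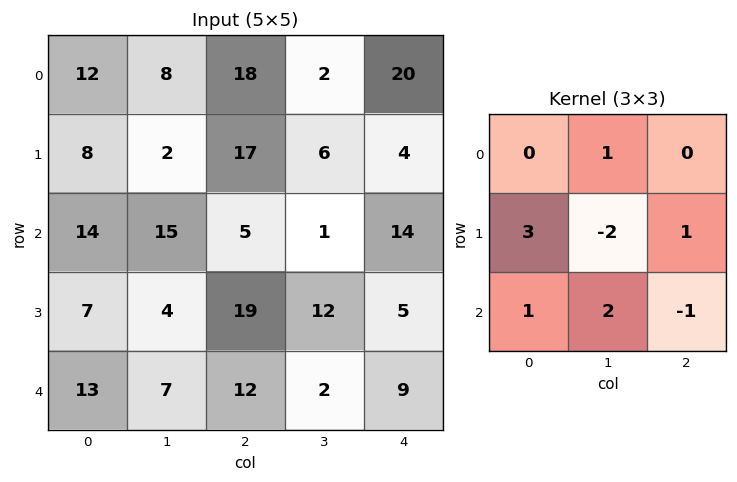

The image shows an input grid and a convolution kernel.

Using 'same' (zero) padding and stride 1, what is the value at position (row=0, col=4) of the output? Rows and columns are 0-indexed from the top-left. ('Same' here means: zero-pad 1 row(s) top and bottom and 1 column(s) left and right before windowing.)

-20

The receptive field on the zero-padded input at this output position is [0 0 0 / 2 20 0 / 6 4 0]. Elementwise product with the kernel and sum: 0·1 + 2·3 + 20·-2 + 0·1 + 6·1 + 4·2 + 0·-1.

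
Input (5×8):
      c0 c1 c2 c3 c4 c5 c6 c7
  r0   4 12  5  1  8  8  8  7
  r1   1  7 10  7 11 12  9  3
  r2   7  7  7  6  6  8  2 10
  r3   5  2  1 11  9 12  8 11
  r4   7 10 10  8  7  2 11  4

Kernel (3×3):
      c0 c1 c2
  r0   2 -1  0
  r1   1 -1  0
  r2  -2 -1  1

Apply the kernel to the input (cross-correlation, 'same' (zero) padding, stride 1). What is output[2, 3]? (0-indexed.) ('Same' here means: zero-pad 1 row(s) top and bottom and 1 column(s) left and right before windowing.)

10

The receptive field on the zero-padded input at this output position is [10 7 11 / 7 6 6 / 1 11 9]. Elementwise product with the kernel and sum: 10·2 + 7·-1 + 7·1 + 6·-1 + 1·-2 + 11·-1 + 9·1.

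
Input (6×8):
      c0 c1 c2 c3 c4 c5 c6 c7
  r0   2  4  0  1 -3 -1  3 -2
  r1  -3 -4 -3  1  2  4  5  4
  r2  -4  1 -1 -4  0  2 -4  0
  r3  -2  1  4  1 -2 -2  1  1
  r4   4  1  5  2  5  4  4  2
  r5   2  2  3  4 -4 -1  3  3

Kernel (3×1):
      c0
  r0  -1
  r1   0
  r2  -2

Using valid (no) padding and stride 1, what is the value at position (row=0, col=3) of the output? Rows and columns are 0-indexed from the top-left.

The receptive field on the input at this output position is [1 / 1 / -4]. Elementwise product with the kernel and sum: 1·-1 + -4·-2.

7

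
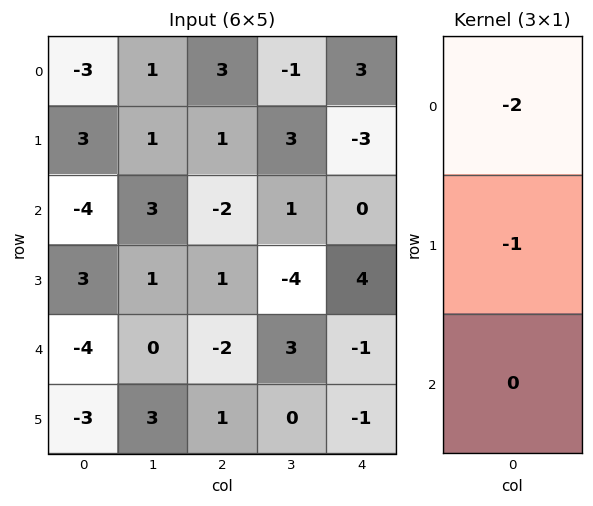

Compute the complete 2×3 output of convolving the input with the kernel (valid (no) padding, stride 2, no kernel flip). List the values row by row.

3 -7 -3
5 3 -4

Output[0,0]: The receptive field on the input at this output position is [-3 / 3 / -4]. Elementwise product with the kernel and sum: -3·-2 + 3·-1.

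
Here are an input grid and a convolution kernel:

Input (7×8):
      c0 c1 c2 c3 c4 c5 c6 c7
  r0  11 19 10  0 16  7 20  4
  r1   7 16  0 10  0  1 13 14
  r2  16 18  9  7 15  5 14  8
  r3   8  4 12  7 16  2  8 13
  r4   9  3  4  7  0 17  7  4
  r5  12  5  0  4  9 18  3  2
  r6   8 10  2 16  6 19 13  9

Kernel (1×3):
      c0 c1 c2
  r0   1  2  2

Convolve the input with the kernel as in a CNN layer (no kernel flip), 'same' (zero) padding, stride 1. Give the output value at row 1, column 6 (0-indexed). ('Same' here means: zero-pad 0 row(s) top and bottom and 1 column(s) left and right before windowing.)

The receptive field on the zero-padded input at this output position is [1 13 14]. Elementwise product with the kernel and sum: 1·1 + 13·2 + 14·2.

55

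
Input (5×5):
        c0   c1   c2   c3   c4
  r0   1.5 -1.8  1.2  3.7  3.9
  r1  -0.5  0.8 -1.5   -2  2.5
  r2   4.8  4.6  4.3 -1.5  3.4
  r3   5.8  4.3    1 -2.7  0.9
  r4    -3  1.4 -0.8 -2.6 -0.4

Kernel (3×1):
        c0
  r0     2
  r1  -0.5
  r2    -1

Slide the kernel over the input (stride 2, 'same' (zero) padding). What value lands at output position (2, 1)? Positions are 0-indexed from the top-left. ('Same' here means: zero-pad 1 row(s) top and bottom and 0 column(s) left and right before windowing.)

The receptive field on the zero-padded input at this output position is [1 / -0.8 / 0]. Elementwise product with the kernel and sum: 1·2 + -0.8·-0.5 + 0·-1.

2.4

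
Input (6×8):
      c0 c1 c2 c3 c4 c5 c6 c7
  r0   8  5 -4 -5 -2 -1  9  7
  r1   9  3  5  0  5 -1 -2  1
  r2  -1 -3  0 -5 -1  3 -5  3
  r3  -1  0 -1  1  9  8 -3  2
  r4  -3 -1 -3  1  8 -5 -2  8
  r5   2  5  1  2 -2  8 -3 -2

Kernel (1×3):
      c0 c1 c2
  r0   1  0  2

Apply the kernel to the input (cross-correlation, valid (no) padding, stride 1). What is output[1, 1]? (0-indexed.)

The receptive field on the input at this output position is [3 5 0]. Elementwise product with the kernel and sum: 3·1 + 0·2.

3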